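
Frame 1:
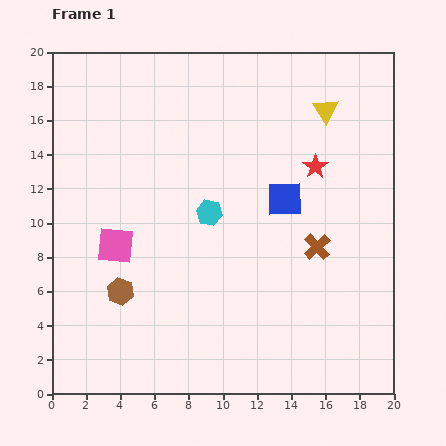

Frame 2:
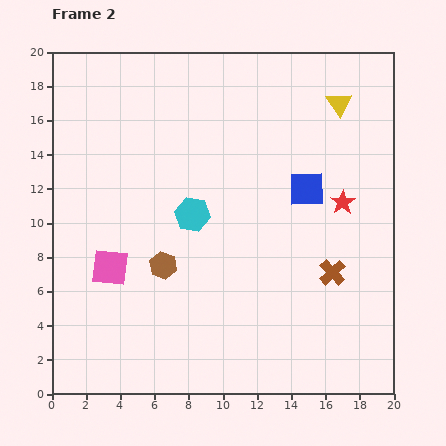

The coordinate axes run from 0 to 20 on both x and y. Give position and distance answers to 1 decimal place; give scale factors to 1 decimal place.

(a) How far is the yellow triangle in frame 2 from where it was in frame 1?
0.9

The yellow triangle moved from (16.0, 16.6) to (16.8, 17.0), a distance of √(0.8² + 0.4²) ≈ 0.9.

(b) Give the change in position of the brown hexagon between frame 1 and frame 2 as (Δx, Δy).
(2.5, 1.5)

The brown hexagon was at (4.0, 6.0) in frame 1 and (6.5, 7.5) in frame 2.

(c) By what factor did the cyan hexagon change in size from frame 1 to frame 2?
1.4×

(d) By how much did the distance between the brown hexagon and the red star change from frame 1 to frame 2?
-2.4

Distance in frame 1: 13.5. Distance in frame 2: 11.1.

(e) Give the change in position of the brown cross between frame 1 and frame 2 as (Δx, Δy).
(0.9, -1.5)

The brown cross was at (15.5, 8.6) in frame 1 and (16.4, 7.1) in frame 2.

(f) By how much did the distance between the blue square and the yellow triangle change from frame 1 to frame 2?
-0.4

Distance in frame 1: 5.7. Distance in frame 2: 5.3.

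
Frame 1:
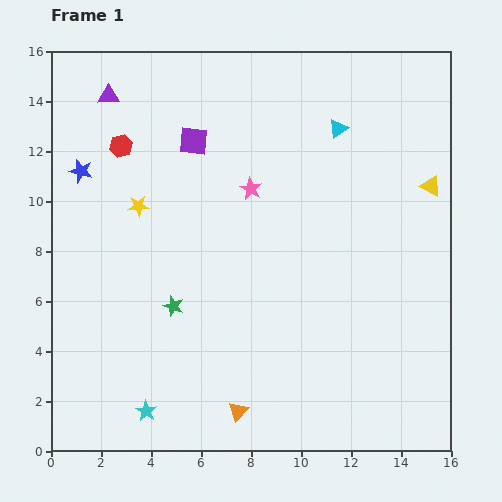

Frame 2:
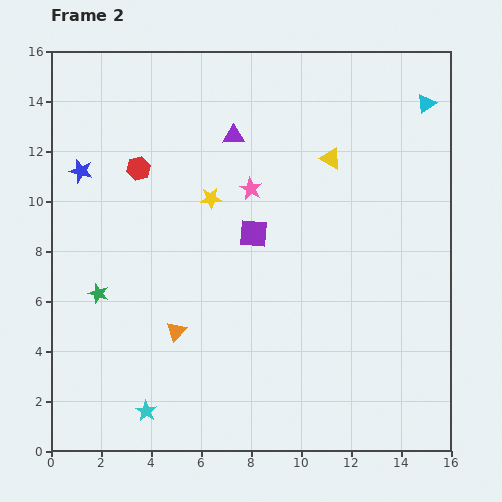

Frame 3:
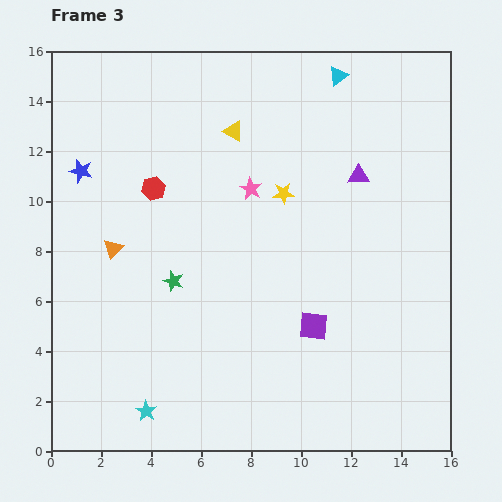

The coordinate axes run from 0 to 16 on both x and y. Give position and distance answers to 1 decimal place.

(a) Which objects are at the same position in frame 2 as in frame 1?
the cyan star, the blue star, the pink star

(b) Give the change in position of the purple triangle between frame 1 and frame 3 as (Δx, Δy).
(10.0, -3.2)

The purple triangle was at (2.3, 14.2) in frame 1 and (12.3, 11.0) in frame 3.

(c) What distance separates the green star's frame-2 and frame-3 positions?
3.0

The green star moved from (1.9, 6.3) to (4.9, 6.8), a distance of √(3.0² + 0.5²) ≈ 3.0.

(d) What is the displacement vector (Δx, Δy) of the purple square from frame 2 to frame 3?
(2.4, -3.7)

The purple square was at (8.1, 8.7) in frame 2 and (10.5, 5.0) in frame 3.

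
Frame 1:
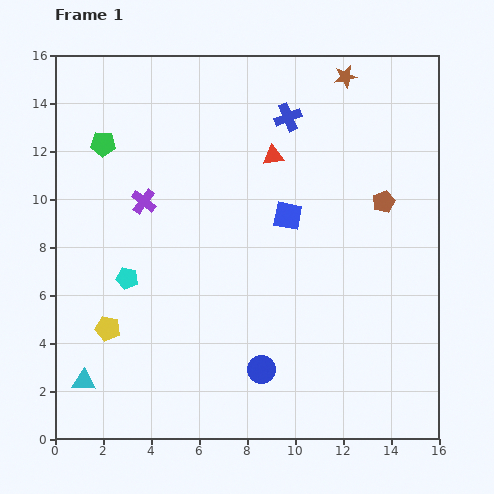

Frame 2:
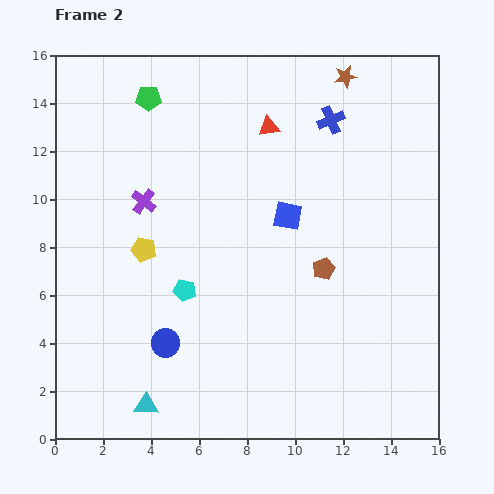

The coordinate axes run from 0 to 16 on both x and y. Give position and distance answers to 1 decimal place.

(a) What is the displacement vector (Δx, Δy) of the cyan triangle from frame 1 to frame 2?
(2.6, -1.0)

The cyan triangle was at (1.2, 2.4) in frame 1 and (3.8, 1.4) in frame 2.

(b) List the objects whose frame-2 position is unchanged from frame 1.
the purple cross, the blue square, the brown star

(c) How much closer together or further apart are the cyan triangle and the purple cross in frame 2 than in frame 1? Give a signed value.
+0.6

Distance in frame 1: 7.9. Distance in frame 2: 8.5.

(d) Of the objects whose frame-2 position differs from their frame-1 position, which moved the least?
the red triangle

(moved 1.2)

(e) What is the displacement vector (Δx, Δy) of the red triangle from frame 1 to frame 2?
(-0.2, 1.2)

The red triangle was at (9.1, 11.8) in frame 1 and (8.9, 13.0) in frame 2.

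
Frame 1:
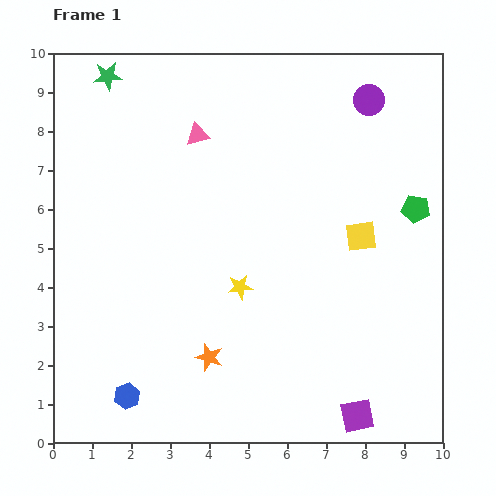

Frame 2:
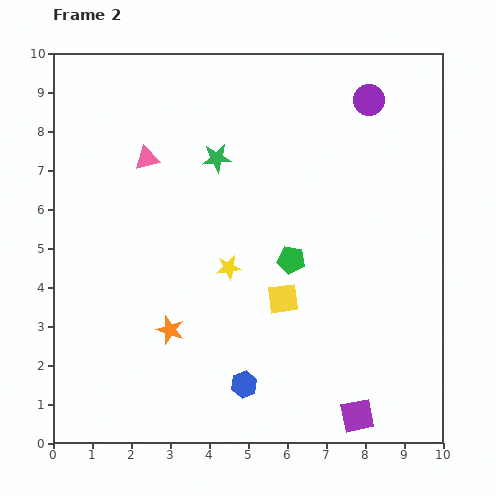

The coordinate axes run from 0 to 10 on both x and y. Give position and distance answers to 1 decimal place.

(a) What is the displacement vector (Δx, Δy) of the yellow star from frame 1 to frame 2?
(-0.3, 0.5)

The yellow star was at (4.8, 4.0) in frame 1 and (4.5, 4.5) in frame 2.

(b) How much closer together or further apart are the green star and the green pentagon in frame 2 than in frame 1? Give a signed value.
-5.4

Distance in frame 1: 8.6. Distance in frame 2: 3.2.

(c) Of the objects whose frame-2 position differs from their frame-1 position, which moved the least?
the yellow star

(moved 0.6)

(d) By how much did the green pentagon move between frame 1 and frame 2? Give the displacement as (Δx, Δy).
(-3.2, -1.3)

The green pentagon was at (9.3, 6.0) in frame 1 and (6.1, 4.7) in frame 2.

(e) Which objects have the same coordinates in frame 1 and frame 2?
the purple square, the purple circle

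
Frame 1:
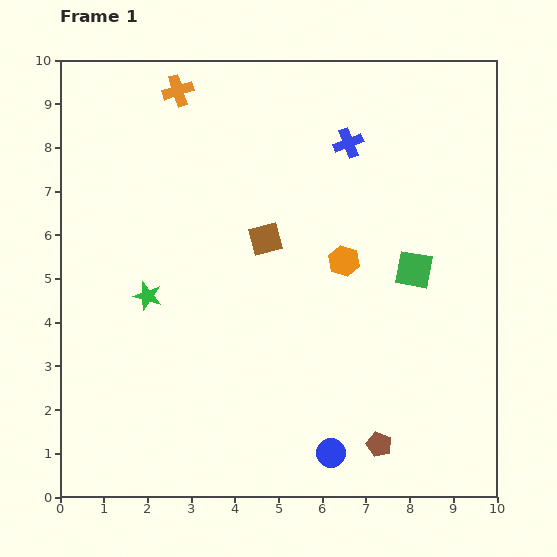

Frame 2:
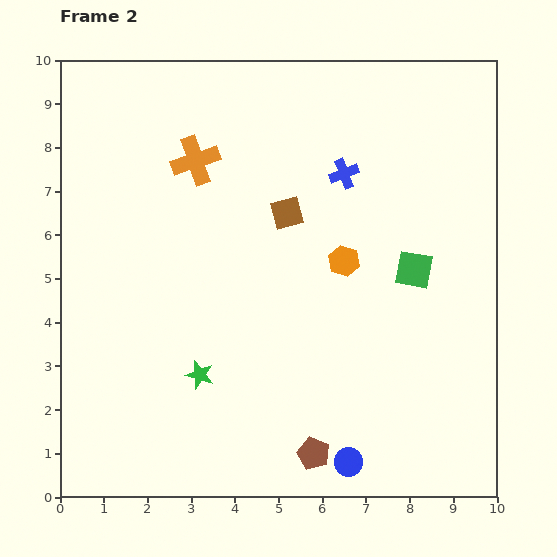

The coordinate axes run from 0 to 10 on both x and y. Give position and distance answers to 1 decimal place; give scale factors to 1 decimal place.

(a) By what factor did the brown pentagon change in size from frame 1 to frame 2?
1.3×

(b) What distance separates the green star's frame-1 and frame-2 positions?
2.2

The green star moved from (2.0, 4.6) to (3.2, 2.8), a distance of √(1.2² + 1.8²) ≈ 2.2.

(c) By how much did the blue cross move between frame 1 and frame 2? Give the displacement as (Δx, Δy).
(-0.1, -0.7)

The blue cross was at (6.6, 8.1) in frame 1 and (6.5, 7.4) in frame 2.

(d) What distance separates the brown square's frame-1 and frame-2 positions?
0.8

The brown square moved from (4.7, 5.9) to (5.2, 6.5), a distance of √(0.5² + 0.6²) ≈ 0.8.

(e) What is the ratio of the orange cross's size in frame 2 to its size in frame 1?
1.6×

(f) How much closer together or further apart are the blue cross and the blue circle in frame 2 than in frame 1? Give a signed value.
-0.5

Distance in frame 1: 7.1. Distance in frame 2: 6.6.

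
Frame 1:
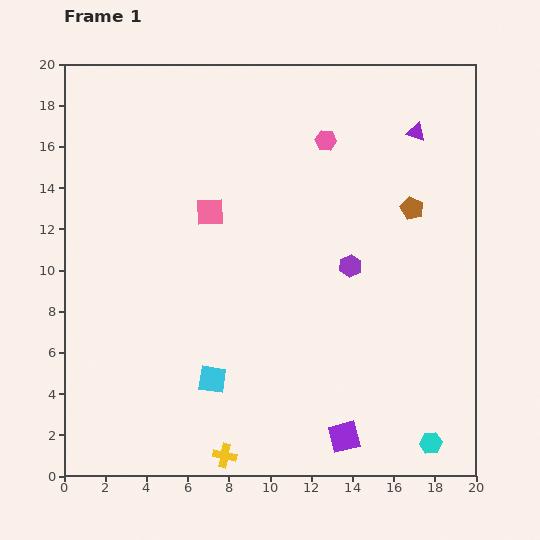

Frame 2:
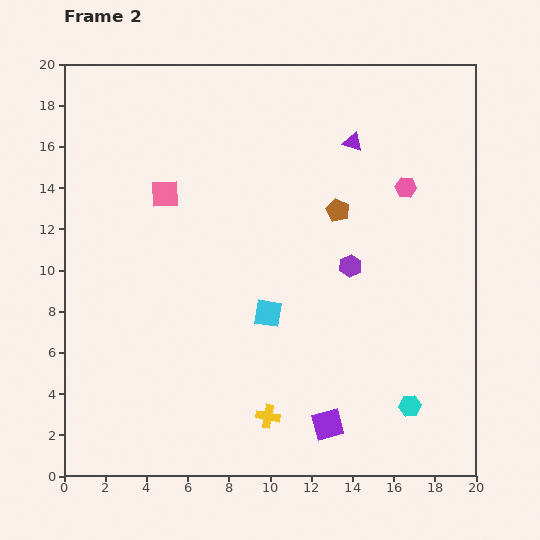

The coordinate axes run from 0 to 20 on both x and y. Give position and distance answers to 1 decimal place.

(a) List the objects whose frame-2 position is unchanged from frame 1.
the purple hexagon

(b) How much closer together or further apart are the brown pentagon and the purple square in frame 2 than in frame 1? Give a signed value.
-1.2

Distance in frame 1: 11.6. Distance in frame 2: 10.4.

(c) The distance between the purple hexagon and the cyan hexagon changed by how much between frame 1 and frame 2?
-2.0

Distance in frame 1: 9.4. Distance in frame 2: 7.4.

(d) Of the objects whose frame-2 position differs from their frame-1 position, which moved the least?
the purple square

(moved 1.0)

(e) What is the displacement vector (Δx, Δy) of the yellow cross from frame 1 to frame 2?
(2.1, 1.9)

The yellow cross was at (7.8, 1.0) in frame 1 and (9.9, 2.9) in frame 2.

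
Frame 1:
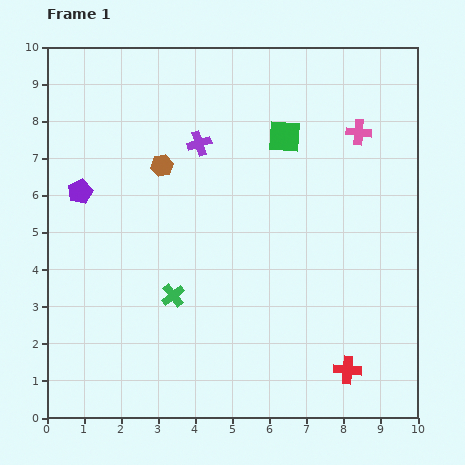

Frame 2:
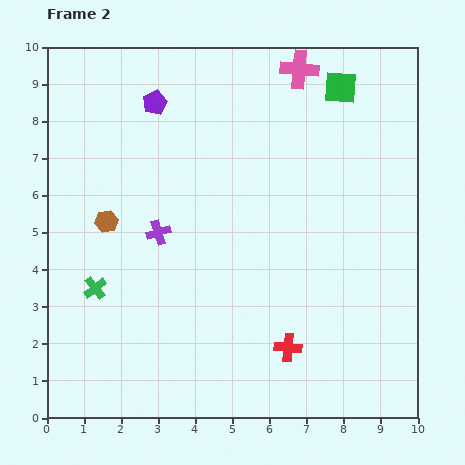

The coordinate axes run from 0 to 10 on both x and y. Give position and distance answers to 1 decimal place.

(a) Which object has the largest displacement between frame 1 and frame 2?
the purple pentagon

(moved 3.1; next 2.6)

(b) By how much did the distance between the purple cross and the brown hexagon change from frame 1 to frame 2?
+0.2

Distance in frame 1: 1.2. Distance in frame 2: 1.4.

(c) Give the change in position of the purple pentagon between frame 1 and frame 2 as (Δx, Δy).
(2.0, 2.4)

The purple pentagon was at (0.9, 6.1) in frame 1 and (2.9, 8.5) in frame 2.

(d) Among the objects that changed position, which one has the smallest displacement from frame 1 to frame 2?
the red cross

(moved 1.7)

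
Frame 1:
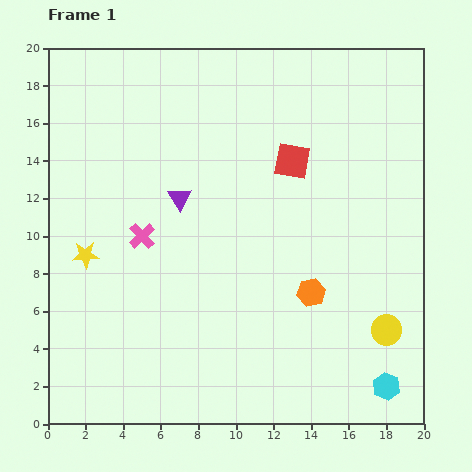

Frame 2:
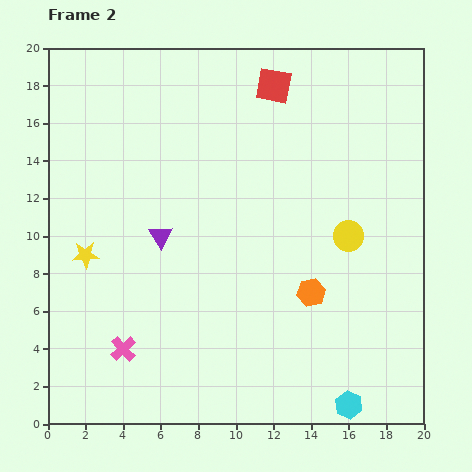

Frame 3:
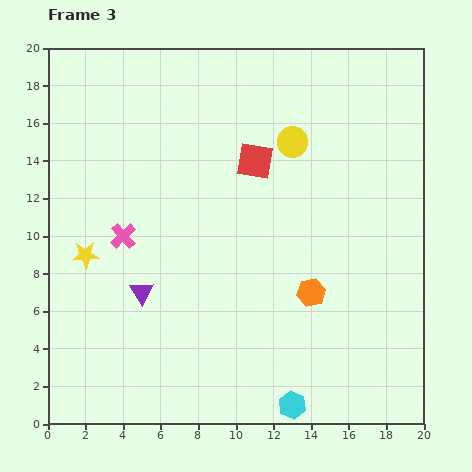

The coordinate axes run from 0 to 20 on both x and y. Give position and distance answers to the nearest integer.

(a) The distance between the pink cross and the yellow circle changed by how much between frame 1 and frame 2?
-1

Distance in frame 1: 14. Distance in frame 2: 13.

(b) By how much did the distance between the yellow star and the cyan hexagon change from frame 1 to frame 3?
-3

Distance in frame 1: 17. Distance in frame 3: 14.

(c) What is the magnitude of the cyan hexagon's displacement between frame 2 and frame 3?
3

The cyan hexagon moved from (16, 1) to (13, 1), a distance of √(3² + 0²) ≈ 3.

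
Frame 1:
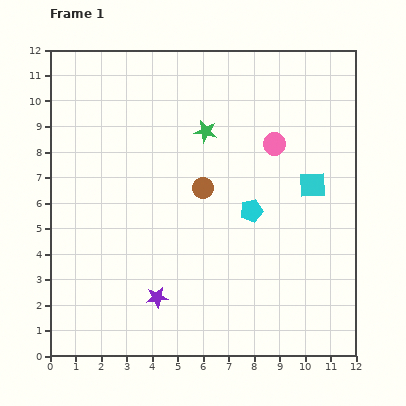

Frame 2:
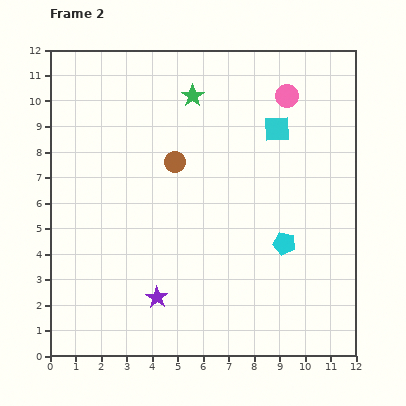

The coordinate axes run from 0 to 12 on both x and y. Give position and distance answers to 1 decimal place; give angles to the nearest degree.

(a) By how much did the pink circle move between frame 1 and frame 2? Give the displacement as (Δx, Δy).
(0.5, 1.9)

The pink circle was at (8.8, 8.3) in frame 1 and (9.3, 10.2) in frame 2.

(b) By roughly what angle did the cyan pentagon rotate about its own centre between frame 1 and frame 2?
27° clockwise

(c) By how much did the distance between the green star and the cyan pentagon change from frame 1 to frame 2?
+3.2

Distance in frame 1: 3.6. Distance in frame 2: 6.8.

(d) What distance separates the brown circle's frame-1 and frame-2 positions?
1.5

The brown circle moved from (6.0, 6.6) to (4.9, 7.6), a distance of √(1.1² + 1.0²) ≈ 1.5.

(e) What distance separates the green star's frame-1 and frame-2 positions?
1.5

The green star moved from (6.1, 8.8) to (5.6, 10.2), a distance of √(0.5² + 1.4²) ≈ 1.5.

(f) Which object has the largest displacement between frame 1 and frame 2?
the cyan square

(moved 2.6; next 2.0)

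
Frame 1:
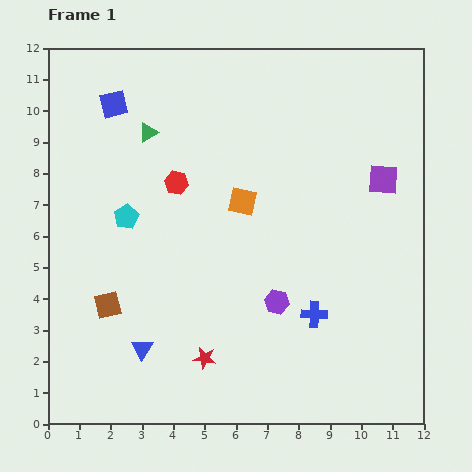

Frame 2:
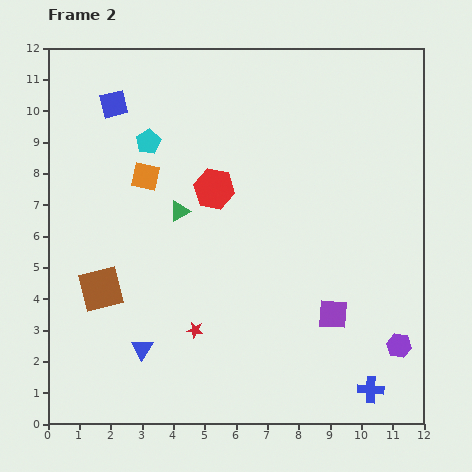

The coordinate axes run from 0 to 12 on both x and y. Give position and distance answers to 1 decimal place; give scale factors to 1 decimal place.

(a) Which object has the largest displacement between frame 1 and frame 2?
the purple square

(moved 4.6; next 4.1)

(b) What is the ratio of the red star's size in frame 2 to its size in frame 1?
0.7×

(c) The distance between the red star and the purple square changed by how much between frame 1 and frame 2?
-3.7

Distance in frame 1: 8.1. Distance in frame 2: 4.4.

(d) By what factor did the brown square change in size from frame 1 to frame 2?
1.7×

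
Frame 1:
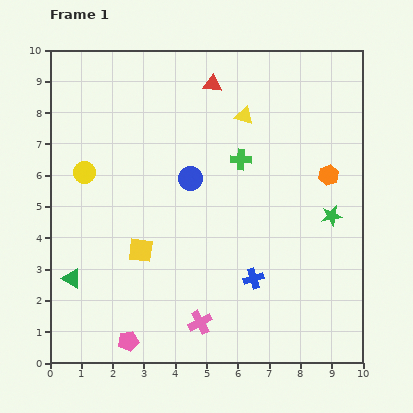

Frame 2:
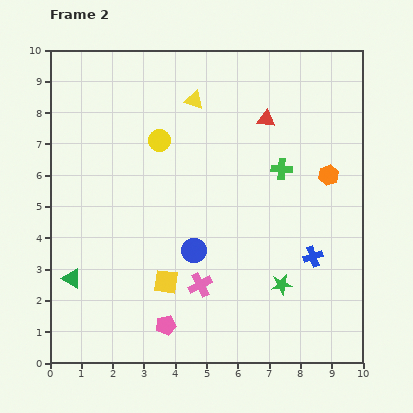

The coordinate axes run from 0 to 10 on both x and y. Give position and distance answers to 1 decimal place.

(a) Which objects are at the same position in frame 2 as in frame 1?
the orange hexagon, the green triangle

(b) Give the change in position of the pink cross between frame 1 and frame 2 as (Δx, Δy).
(0.0, 1.2)

The pink cross was at (4.8, 1.3) in frame 1 and (4.8, 2.5) in frame 2.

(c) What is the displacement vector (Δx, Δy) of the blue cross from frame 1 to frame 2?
(1.9, 0.7)

The blue cross was at (6.5, 2.7) in frame 1 and (8.4, 3.4) in frame 2.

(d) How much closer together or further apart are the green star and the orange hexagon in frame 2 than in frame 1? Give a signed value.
+2.5

Distance in frame 1: 1.3. Distance in frame 2: 3.8.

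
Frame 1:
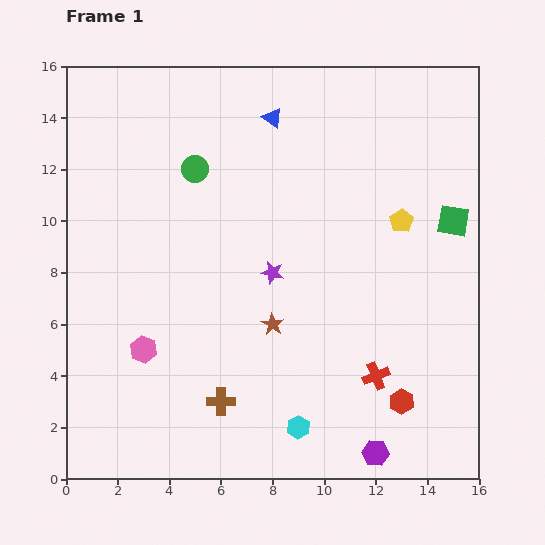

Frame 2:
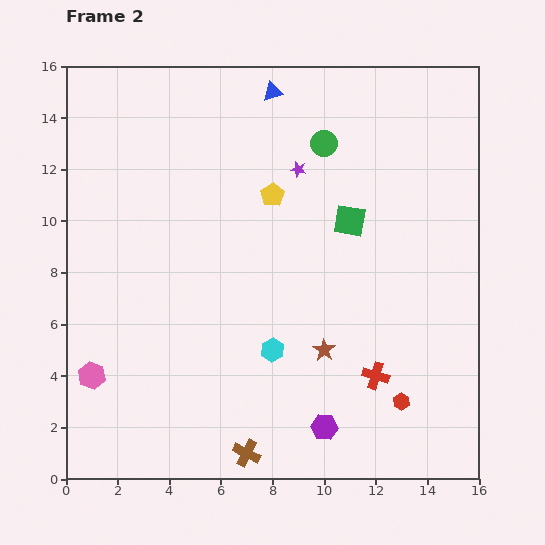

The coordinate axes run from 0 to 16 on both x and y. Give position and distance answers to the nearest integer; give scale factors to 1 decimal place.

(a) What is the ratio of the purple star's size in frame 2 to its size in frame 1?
0.7×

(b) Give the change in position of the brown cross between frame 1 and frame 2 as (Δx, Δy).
(1, -2)

The brown cross was at (6, 3) in frame 1 and (7, 1) in frame 2.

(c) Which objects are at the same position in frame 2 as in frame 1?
the red hexagon, the red cross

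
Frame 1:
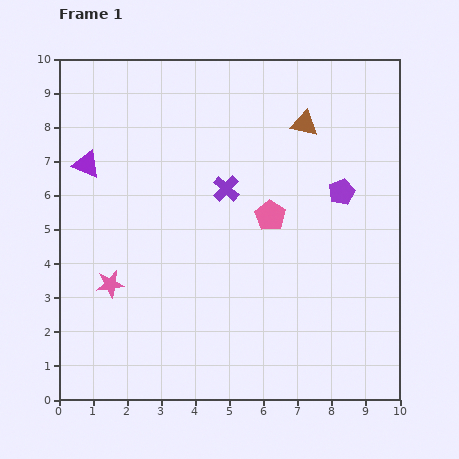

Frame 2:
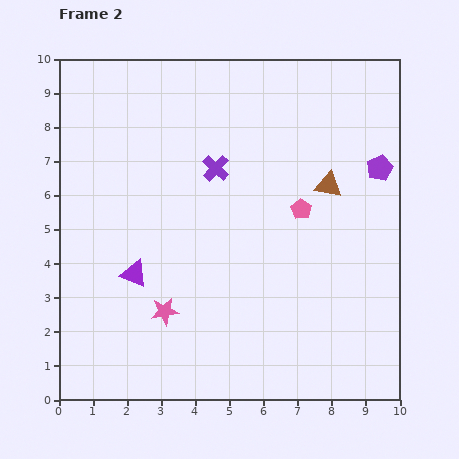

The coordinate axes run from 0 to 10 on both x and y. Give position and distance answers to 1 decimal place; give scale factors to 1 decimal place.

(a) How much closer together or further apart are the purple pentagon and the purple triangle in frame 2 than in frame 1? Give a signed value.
+0.3

Distance in frame 1: 7.5. Distance in frame 2: 7.8.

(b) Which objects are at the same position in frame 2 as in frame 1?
none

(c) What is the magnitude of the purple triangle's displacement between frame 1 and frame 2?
3.5

The purple triangle moved from (0.8, 6.9) to (2.2, 3.7), a distance of √(1.4² + 3.2²) ≈ 3.5.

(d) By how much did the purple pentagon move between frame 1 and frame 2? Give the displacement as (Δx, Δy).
(1.1, 0.7)

The purple pentagon was at (8.3, 6.1) in frame 1 and (9.4, 6.8) in frame 2.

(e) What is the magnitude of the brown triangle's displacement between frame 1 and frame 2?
1.9

The brown triangle moved from (7.2, 8.1) to (7.9, 6.3), a distance of √(0.7² + 1.8²) ≈ 1.9.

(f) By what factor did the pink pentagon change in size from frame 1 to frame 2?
0.7×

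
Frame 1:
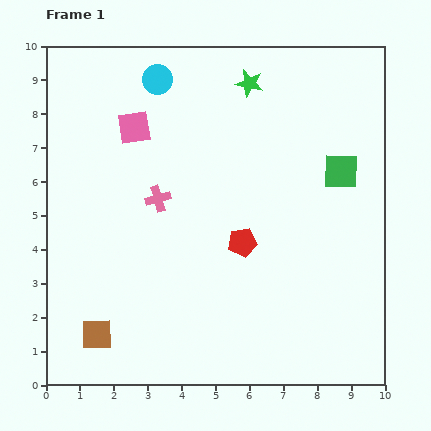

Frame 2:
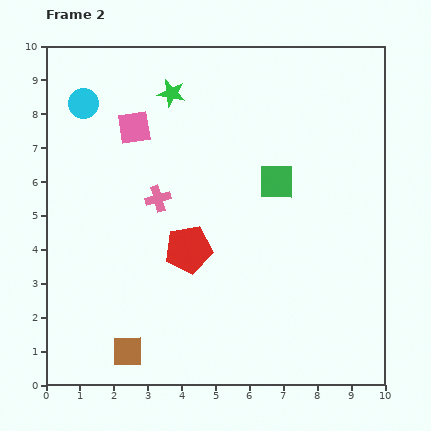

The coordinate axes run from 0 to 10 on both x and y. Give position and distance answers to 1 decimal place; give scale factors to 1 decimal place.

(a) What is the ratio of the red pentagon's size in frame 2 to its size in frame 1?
1.6×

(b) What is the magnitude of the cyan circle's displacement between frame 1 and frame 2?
2.3

The cyan circle moved from (3.3, 9.0) to (1.1, 8.3), a distance of √(2.2² + 0.7²) ≈ 2.3.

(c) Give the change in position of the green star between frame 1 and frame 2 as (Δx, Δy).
(-2.3, -0.3)

The green star was at (6.0, 8.9) in frame 1 and (3.7, 8.6) in frame 2.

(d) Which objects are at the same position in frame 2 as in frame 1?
the pink cross, the pink square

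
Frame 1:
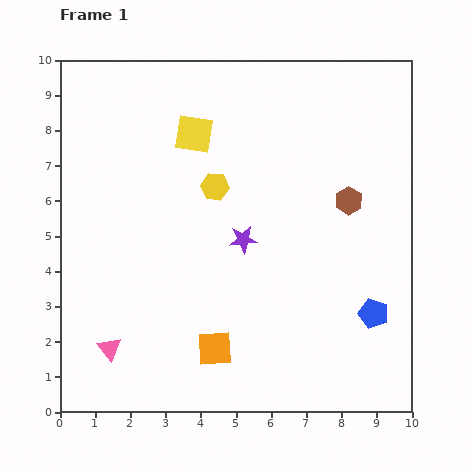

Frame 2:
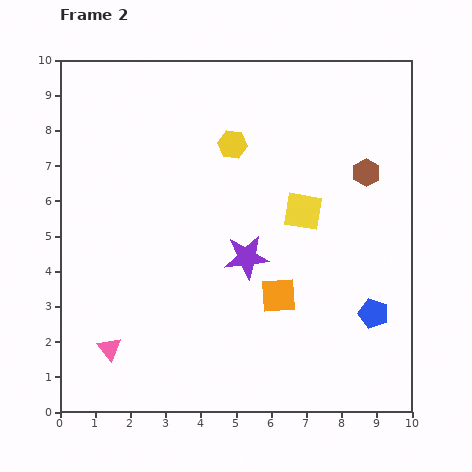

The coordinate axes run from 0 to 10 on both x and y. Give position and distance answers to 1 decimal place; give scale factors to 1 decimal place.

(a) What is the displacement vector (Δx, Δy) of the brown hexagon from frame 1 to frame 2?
(0.5, 0.8)

The brown hexagon was at (8.2, 6.0) in frame 1 and (8.7, 6.8) in frame 2.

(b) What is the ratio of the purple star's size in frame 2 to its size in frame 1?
1.6×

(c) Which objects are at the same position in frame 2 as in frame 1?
the blue pentagon, the pink triangle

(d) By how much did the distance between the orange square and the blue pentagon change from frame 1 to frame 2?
-1.9

Distance in frame 1: 4.6. Distance in frame 2: 2.7.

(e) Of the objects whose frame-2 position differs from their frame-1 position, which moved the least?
the purple star

(moved 0.5)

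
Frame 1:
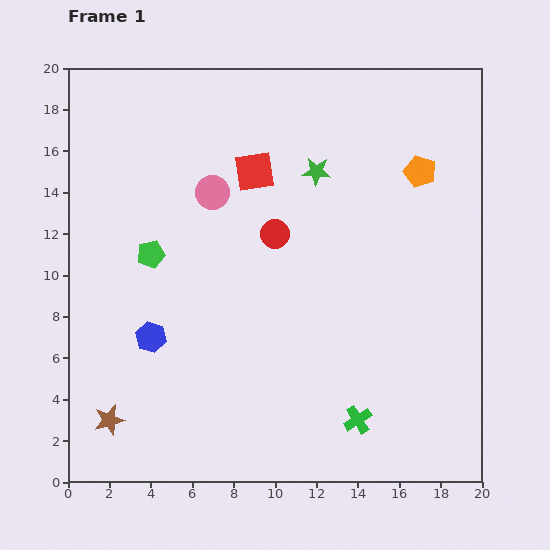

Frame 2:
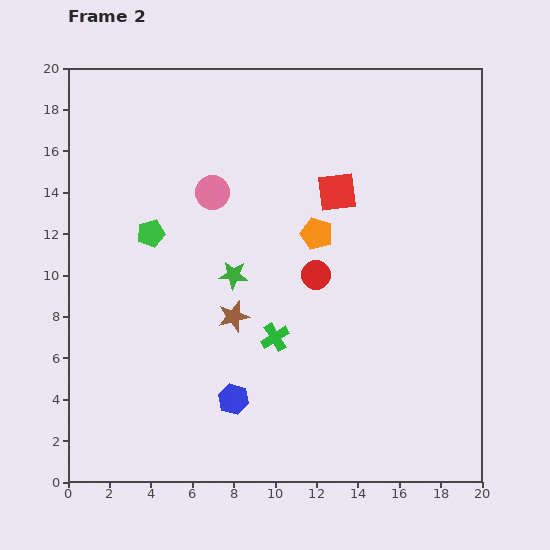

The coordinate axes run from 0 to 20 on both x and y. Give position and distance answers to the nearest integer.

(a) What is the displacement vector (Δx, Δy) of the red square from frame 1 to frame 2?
(4, -1)

The red square was at (9, 15) in frame 1 and (13, 14) in frame 2.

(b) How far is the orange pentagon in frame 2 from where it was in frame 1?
6

The orange pentagon moved from (17, 15) to (12, 12), a distance of √(5² + 3²) ≈ 6.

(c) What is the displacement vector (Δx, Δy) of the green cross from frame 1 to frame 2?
(-4, 4)

The green cross was at (14, 3) in frame 1 and (10, 7) in frame 2.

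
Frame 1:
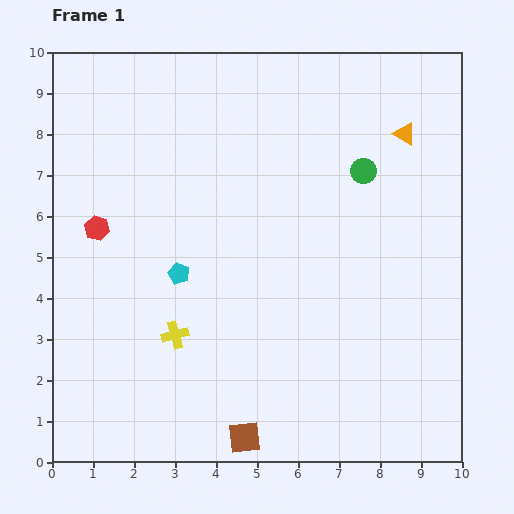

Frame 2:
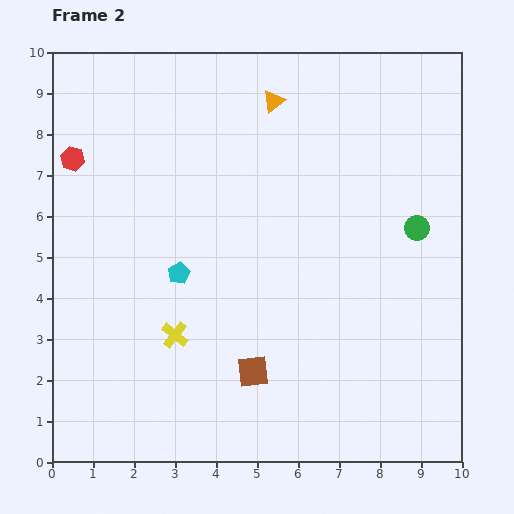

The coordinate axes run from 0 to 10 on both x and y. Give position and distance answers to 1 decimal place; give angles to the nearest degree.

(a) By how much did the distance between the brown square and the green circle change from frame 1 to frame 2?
-1.8

Distance in frame 1: 7.1. Distance in frame 2: 5.3.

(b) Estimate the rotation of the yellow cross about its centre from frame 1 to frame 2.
37° counter-clockwise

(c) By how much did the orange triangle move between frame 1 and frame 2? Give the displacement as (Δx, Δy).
(-3.2, 0.8)

The orange triangle was at (8.6, 8.0) in frame 1 and (5.4, 8.8) in frame 2.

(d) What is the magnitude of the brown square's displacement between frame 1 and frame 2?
1.6

The brown square moved from (4.7, 0.6) to (4.9, 2.2), a distance of √(0.2² + 1.6²) ≈ 1.6.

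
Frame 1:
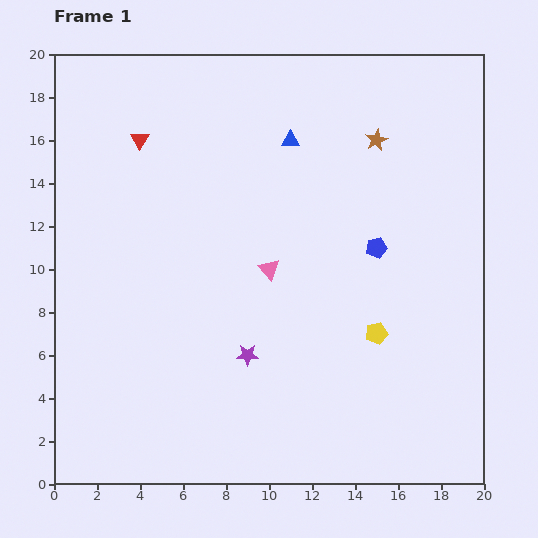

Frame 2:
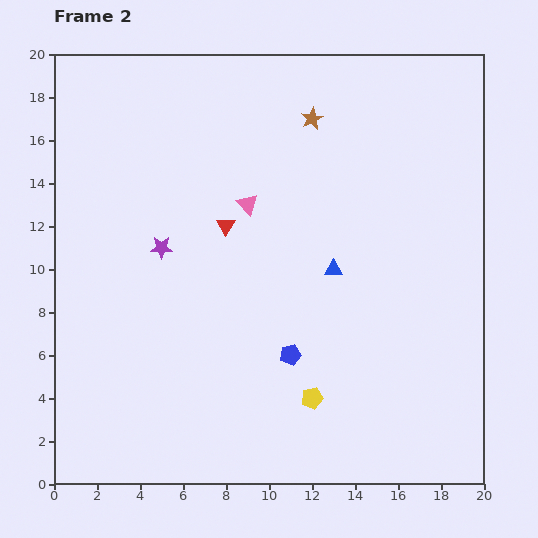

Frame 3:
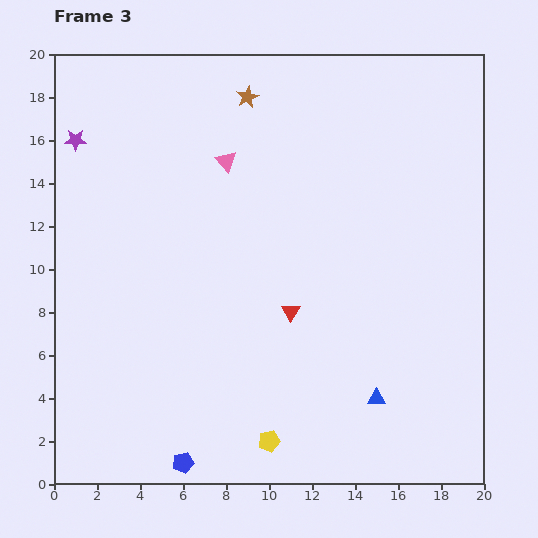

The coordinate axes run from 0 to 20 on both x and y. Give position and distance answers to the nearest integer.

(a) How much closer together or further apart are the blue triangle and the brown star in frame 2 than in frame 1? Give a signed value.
+3

Distance in frame 1: 4. Distance in frame 2: 7.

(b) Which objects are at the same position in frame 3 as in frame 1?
none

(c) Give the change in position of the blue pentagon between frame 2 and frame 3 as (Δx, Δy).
(-5, -5)

The blue pentagon was at (11, 6) in frame 2 and (6, 1) in frame 3.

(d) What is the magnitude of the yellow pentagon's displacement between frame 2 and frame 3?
3

The yellow pentagon moved from (12, 4) to (10, 2), a distance of √(2² + 2²) ≈ 3.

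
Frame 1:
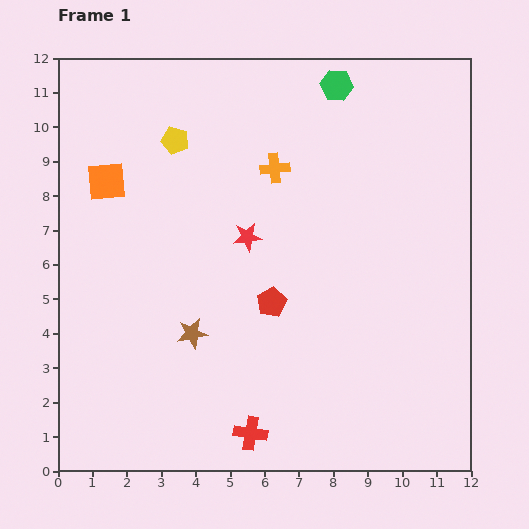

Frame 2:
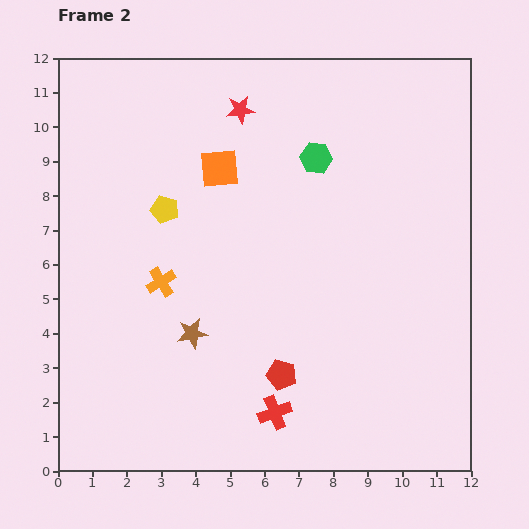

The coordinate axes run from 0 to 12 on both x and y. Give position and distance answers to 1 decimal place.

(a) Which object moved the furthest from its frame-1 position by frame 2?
the orange cross

(moved 4.7; next 3.7)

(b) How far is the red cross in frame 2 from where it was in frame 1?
0.9

The red cross moved from (5.6, 1.1) to (6.3, 1.7), a distance of √(0.7² + 0.6²) ≈ 0.9.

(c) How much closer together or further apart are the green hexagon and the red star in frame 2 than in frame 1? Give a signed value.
-2.5

Distance in frame 1: 5.1. Distance in frame 2: 2.6.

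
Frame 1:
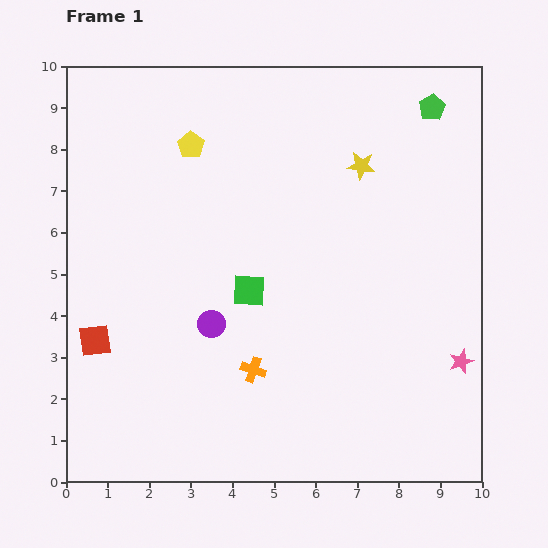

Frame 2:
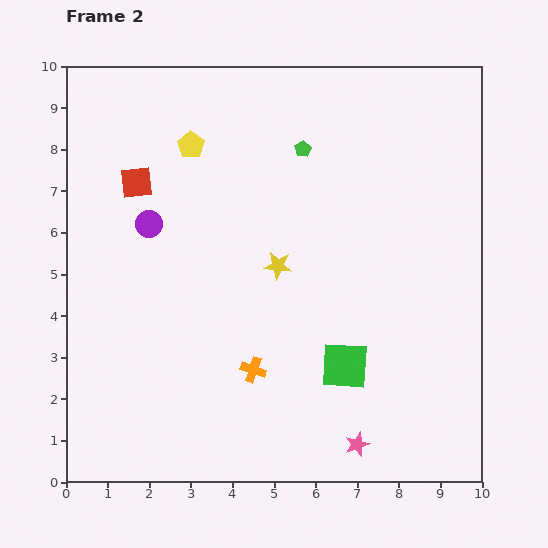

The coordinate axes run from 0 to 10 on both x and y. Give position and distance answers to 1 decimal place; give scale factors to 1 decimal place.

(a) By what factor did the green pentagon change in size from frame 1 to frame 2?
0.6×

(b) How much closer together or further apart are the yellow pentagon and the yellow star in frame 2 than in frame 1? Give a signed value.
-0.5

Distance in frame 1: 4.1. Distance in frame 2: 3.6.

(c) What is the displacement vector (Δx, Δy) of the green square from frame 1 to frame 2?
(2.3, -1.8)

The green square was at (4.4, 4.6) in frame 1 and (6.7, 2.8) in frame 2.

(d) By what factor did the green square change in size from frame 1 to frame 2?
1.4×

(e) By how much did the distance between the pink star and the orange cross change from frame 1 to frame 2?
-1.9

Distance in frame 1: 5.0. Distance in frame 2: 3.1.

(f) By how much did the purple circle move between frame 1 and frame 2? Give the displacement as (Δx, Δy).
(-1.5, 2.4)

The purple circle was at (3.5, 3.8) in frame 1 and (2.0, 6.2) in frame 2.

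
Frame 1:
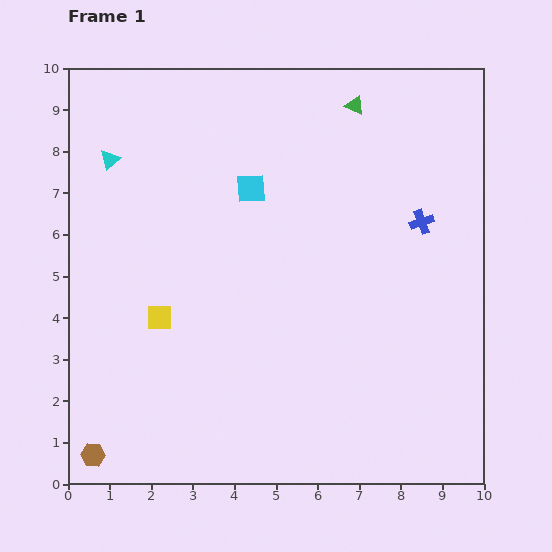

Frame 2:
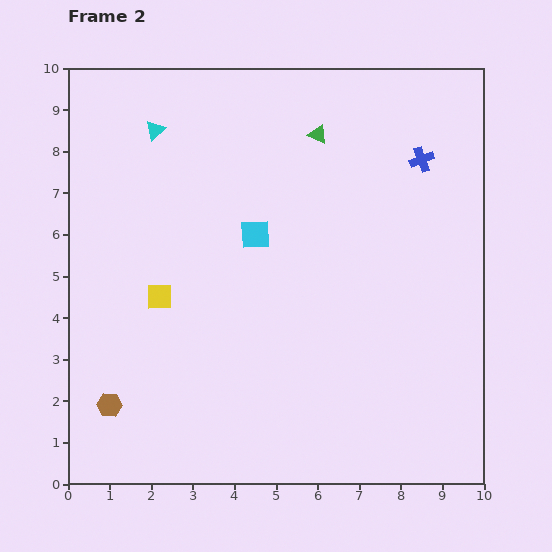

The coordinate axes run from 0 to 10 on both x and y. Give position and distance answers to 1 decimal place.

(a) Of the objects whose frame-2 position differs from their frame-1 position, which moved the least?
the yellow square

(moved 0.5)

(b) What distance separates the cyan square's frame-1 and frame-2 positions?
1.1

The cyan square moved from (4.4, 7.1) to (4.5, 6.0), a distance of √(0.1² + 1.1²) ≈ 1.1.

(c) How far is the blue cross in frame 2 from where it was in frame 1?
1.5

The blue cross moved from (8.5, 6.3) to (8.5, 7.8), a distance of √(0.0² + 1.5²) ≈ 1.5.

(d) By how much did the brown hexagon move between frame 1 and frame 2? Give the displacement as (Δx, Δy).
(0.4, 1.2)

The brown hexagon was at (0.6, 0.7) in frame 1 and (1.0, 1.9) in frame 2.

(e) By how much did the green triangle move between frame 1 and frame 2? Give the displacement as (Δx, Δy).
(-0.9, -0.7)

The green triangle was at (6.9, 9.1) in frame 1 and (6.0, 8.4) in frame 2.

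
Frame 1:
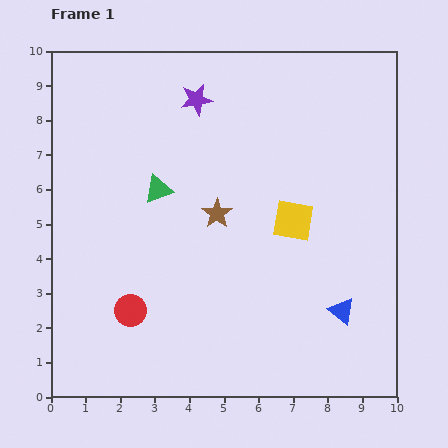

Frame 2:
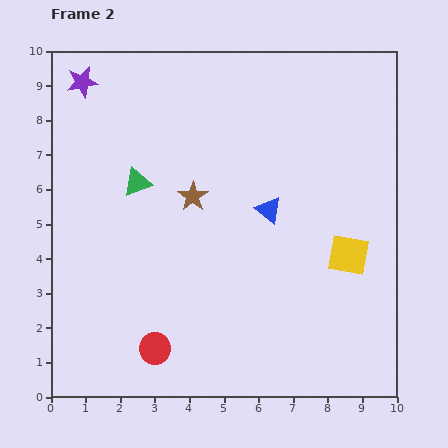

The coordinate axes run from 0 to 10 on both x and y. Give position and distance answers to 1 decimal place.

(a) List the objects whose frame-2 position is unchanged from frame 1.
none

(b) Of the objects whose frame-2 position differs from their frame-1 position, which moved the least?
the green triangle

(moved 0.6)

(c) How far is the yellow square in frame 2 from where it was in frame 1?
1.9

The yellow square moved from (7.0, 5.1) to (8.6, 4.1), a distance of √(1.6² + 1.0²) ≈ 1.9.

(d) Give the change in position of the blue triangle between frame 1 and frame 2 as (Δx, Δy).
(-2.1, 2.9)

The blue triangle was at (8.4, 2.5) in frame 1 and (6.3, 5.4) in frame 2.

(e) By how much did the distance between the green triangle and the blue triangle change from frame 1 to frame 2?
-2.5

Distance in frame 1: 6.4. Distance in frame 2: 3.9.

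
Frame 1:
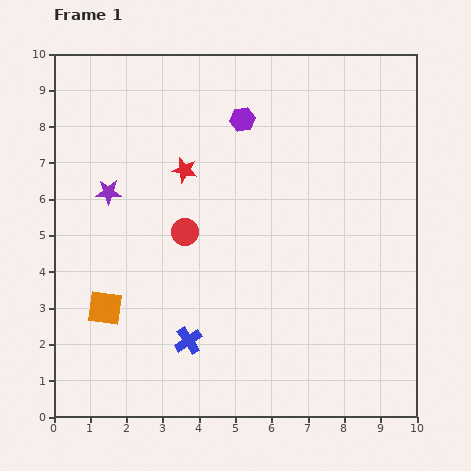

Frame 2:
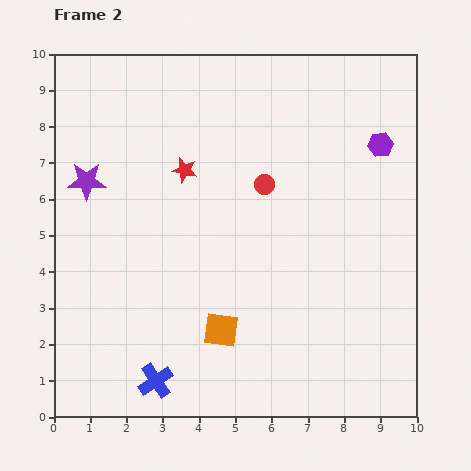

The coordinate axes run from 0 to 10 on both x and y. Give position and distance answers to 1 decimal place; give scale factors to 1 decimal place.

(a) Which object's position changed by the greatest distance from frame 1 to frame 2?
the purple hexagon

(moved 3.9; next 3.3)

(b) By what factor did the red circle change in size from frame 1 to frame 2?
0.7×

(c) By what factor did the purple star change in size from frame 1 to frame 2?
1.5×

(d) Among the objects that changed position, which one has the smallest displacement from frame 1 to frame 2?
the purple star

(moved 0.7)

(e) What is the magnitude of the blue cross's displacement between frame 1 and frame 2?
1.4

The blue cross moved from (3.7, 2.1) to (2.8, 1.0), a distance of √(0.9² + 1.1²) ≈ 1.4.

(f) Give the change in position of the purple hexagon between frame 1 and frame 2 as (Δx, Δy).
(3.8, -0.7)

The purple hexagon was at (5.2, 8.2) in frame 1 and (9.0, 7.5) in frame 2.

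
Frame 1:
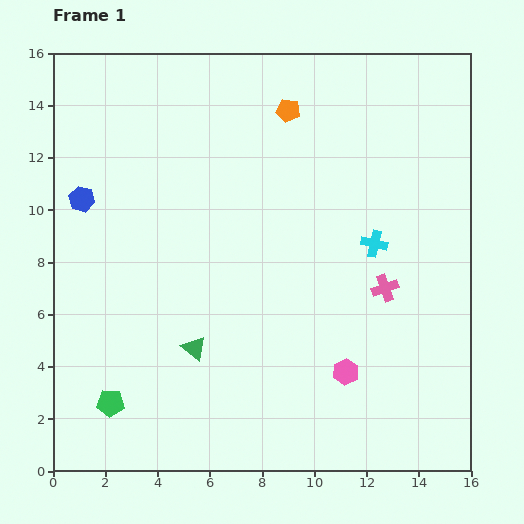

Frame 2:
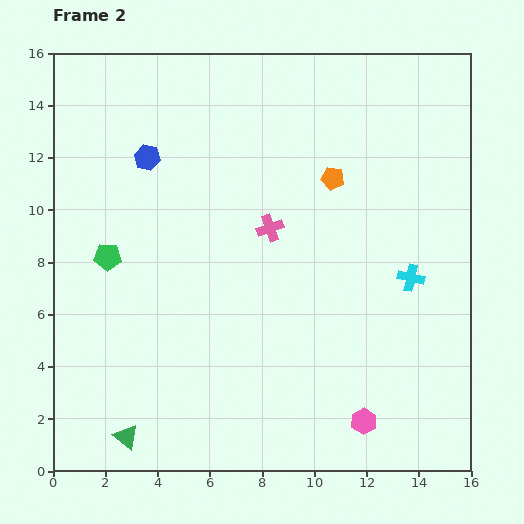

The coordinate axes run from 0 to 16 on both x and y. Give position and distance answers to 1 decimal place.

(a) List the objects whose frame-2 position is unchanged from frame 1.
none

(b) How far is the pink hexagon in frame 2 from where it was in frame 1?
2.0

The pink hexagon moved from (11.2, 3.8) to (11.9, 1.9), a distance of √(0.7² + 1.9²) ≈ 2.0.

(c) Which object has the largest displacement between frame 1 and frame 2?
the green pentagon

(moved 5.6; next 5.0)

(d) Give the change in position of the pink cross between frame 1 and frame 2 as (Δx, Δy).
(-4.4, 2.3)

The pink cross was at (12.7, 7.0) in frame 1 and (8.3, 9.3) in frame 2.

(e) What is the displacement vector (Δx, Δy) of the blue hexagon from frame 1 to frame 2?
(2.5, 1.6)

The blue hexagon was at (1.1, 10.4) in frame 1 and (3.6, 12.0) in frame 2.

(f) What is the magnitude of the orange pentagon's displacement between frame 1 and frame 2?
3.1

The orange pentagon moved from (9.0, 13.8) to (10.7, 11.2), a distance of √(1.7² + 2.6²) ≈ 3.1.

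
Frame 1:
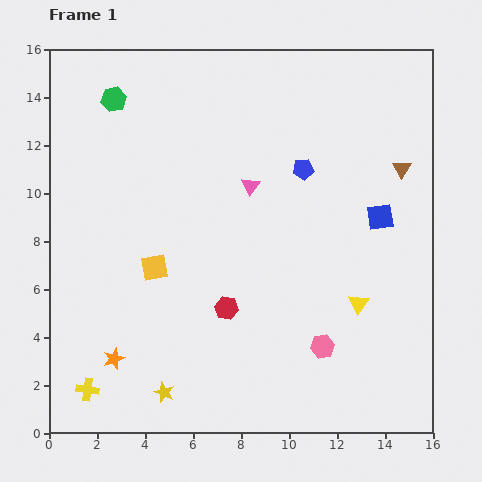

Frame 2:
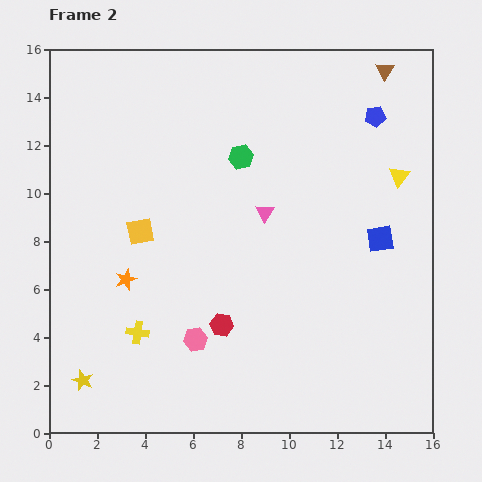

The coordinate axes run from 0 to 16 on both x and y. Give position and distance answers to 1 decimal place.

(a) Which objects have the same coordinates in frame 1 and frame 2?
none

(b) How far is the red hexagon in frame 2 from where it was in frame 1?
0.7

The red hexagon moved from (7.4, 5.2) to (7.2, 4.5), a distance of √(0.2² + 0.7²) ≈ 0.7.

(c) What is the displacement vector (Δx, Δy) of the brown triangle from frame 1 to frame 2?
(-0.7, 4.1)

The brown triangle was at (14.7, 11.0) in frame 1 and (14.0, 15.1) in frame 2.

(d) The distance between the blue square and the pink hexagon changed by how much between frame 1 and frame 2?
+2.9

Distance in frame 1: 5.9. Distance in frame 2: 8.8.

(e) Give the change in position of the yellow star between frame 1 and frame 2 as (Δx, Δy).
(-3.4, 0.5)

The yellow star was at (4.8, 1.7) in frame 1 and (1.4, 2.2) in frame 2.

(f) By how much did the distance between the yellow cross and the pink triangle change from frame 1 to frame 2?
-3.6

Distance in frame 1: 10.9. Distance in frame 2: 7.3.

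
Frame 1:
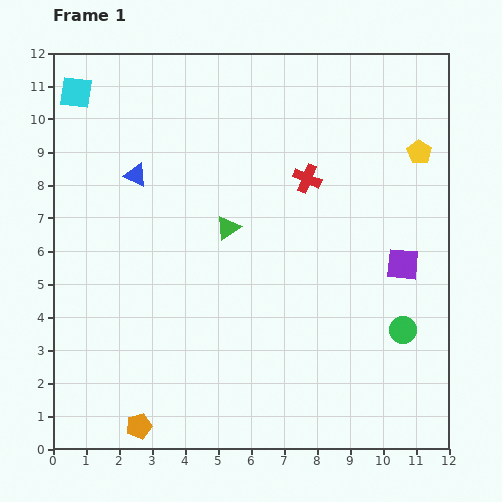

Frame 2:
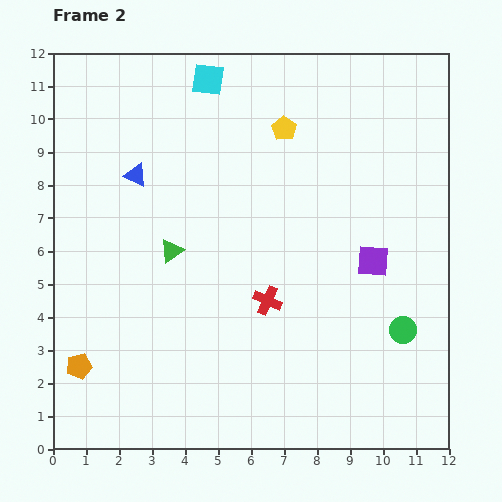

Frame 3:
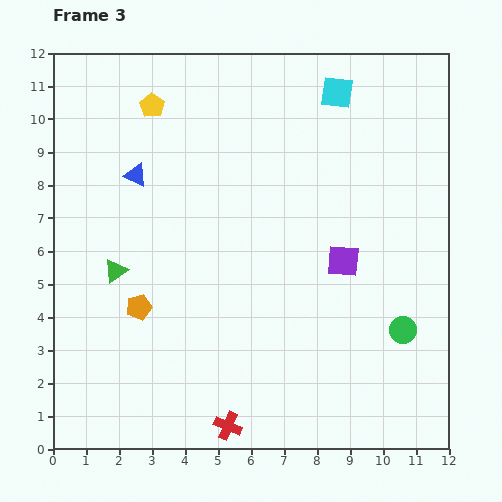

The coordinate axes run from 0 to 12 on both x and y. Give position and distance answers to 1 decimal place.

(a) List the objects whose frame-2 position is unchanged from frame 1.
the blue triangle, the green circle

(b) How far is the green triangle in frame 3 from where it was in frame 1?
3.6

The green triangle moved from (5.3, 6.7) to (1.9, 5.4), a distance of √(3.4² + 1.3²) ≈ 3.6.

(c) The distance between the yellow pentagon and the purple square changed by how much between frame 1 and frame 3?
+4.1

Distance in frame 1: 3.4. Distance in frame 3: 7.5.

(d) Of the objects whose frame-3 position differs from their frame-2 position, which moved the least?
the purple square

(moved 0.9)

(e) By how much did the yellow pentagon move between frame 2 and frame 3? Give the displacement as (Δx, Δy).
(-4.0, 0.7)

The yellow pentagon was at (7.0, 9.7) in frame 2 and (3.0, 10.4) in frame 3.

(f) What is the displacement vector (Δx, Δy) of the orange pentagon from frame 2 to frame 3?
(1.8, 1.8)

The orange pentagon was at (0.8, 2.5) in frame 2 and (2.6, 4.3) in frame 3.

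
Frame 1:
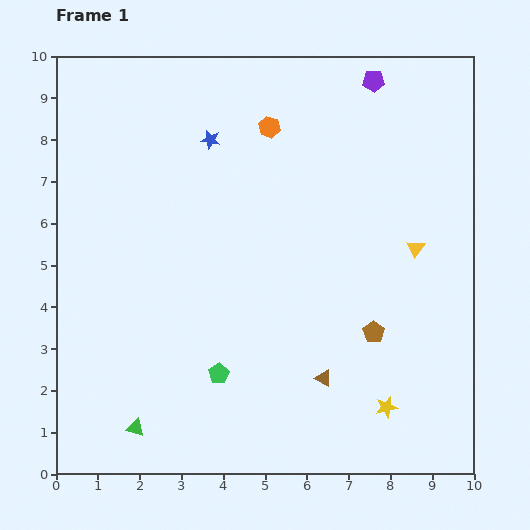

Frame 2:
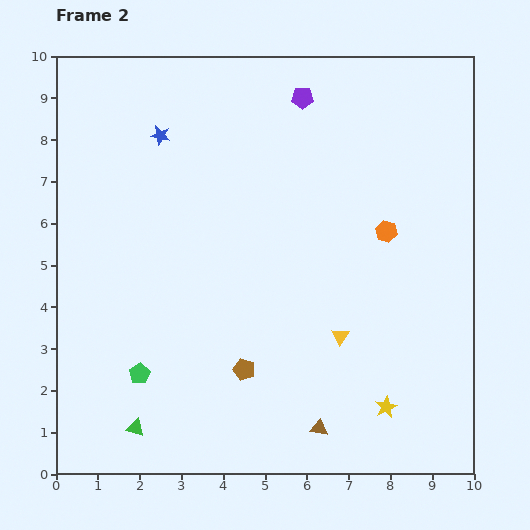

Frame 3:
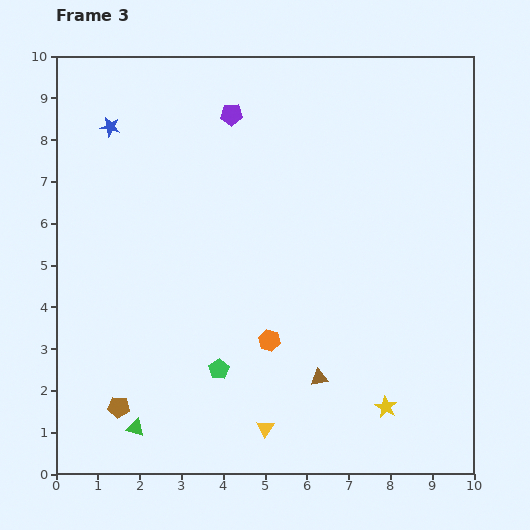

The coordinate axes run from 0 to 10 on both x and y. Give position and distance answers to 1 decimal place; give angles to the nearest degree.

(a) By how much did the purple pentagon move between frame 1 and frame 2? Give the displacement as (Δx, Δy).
(-1.7, -0.4)

The purple pentagon was at (7.6, 9.4) in frame 1 and (5.9, 9.0) in frame 2.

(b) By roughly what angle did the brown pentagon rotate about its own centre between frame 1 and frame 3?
30° counter-clockwise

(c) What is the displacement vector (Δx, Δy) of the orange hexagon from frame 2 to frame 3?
(-2.8, -2.6)

The orange hexagon was at (7.9, 5.8) in frame 2 and (5.1, 3.2) in frame 3.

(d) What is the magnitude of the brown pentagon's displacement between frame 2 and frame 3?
3.1

The brown pentagon moved from (4.5, 2.5) to (1.5, 1.6), a distance of √(3.0² + 0.9²) ≈ 3.1.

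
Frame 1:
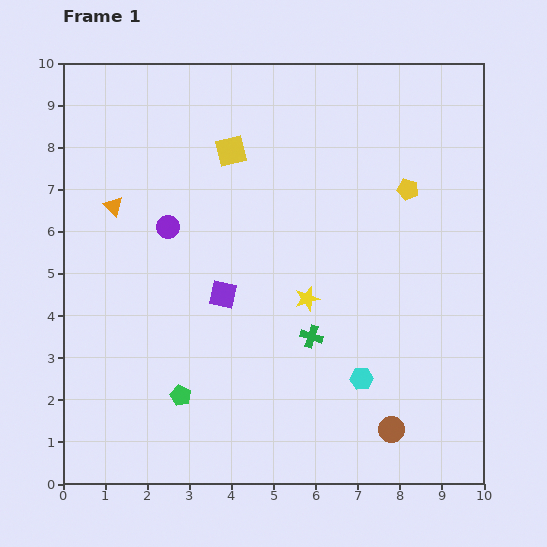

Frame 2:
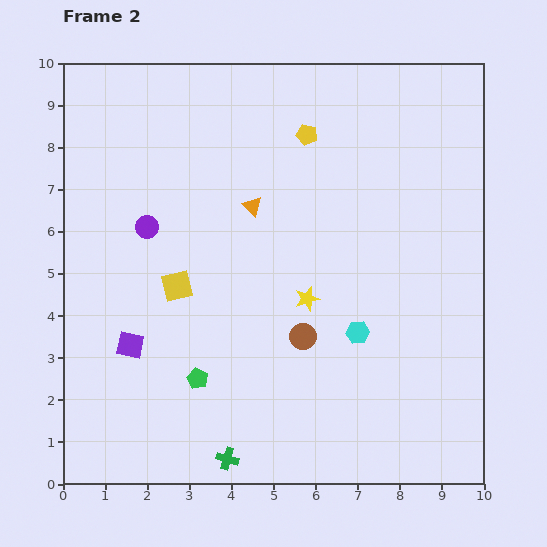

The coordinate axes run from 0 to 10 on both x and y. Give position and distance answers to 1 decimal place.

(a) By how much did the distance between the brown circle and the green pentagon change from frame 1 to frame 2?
-2.4

Distance in frame 1: 5.1. Distance in frame 2: 2.7.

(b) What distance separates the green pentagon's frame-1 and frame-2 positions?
0.6

The green pentagon moved from (2.8, 2.1) to (3.2, 2.5), a distance of √(0.4² + 0.4²) ≈ 0.6.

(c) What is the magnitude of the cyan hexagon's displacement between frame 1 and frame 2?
1.1

The cyan hexagon moved from (7.1, 2.5) to (7.0, 3.6), a distance of √(0.1² + 1.1²) ≈ 1.1.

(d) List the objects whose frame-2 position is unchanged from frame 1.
the yellow star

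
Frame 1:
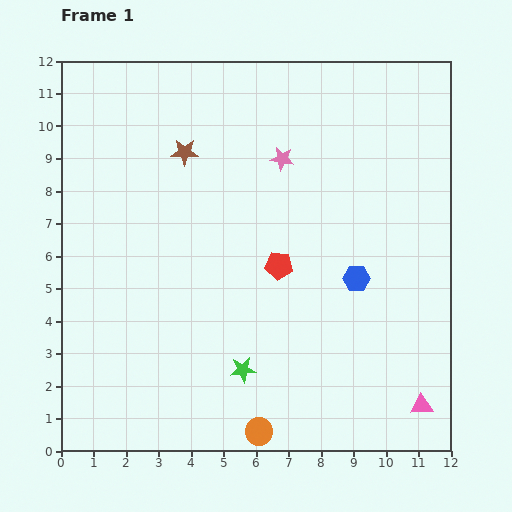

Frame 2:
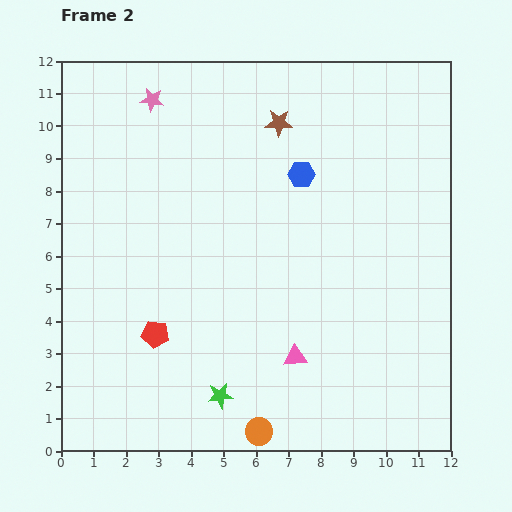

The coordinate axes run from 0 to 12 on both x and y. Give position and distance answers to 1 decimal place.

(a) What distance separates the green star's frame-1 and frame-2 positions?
1.1

The green star moved from (5.6, 2.5) to (4.9, 1.7), a distance of √(0.7² + 0.8²) ≈ 1.1.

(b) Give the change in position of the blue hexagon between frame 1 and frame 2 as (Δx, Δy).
(-1.7, 3.2)

The blue hexagon was at (9.1, 5.3) in frame 1 and (7.4, 8.5) in frame 2.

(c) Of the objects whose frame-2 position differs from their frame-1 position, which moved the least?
the green star

(moved 1.1)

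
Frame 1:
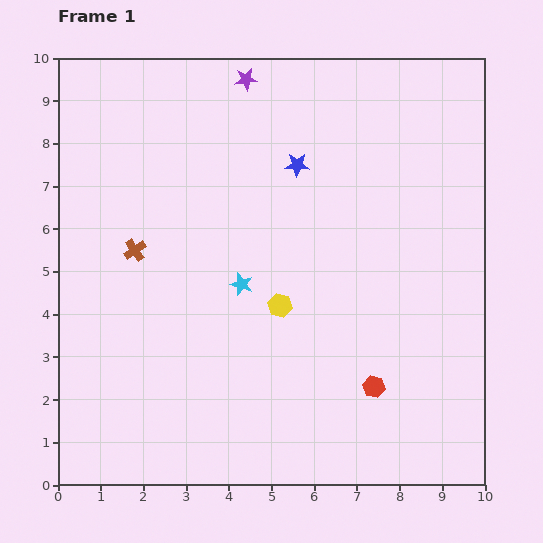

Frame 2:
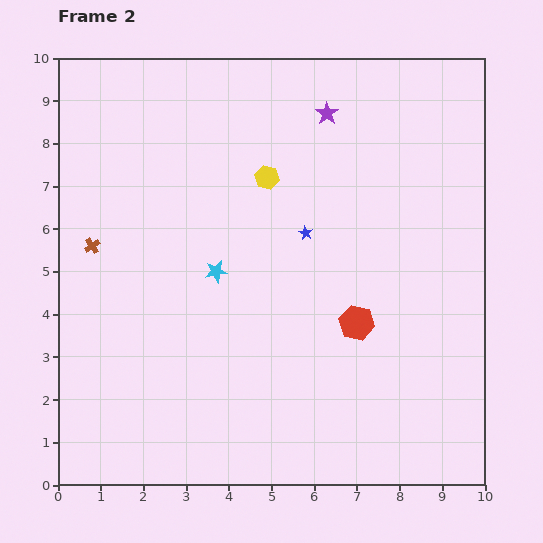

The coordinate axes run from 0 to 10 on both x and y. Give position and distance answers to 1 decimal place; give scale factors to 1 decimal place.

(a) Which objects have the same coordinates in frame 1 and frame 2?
none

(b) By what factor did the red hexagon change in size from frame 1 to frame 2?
1.6×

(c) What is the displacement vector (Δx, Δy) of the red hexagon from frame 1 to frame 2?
(-0.4, 1.5)

The red hexagon was at (7.4, 2.3) in frame 1 and (7.0, 3.8) in frame 2.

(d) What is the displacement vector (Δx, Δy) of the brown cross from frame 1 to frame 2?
(-1.0, 0.1)

The brown cross was at (1.8, 5.5) in frame 1 and (0.8, 5.6) in frame 2.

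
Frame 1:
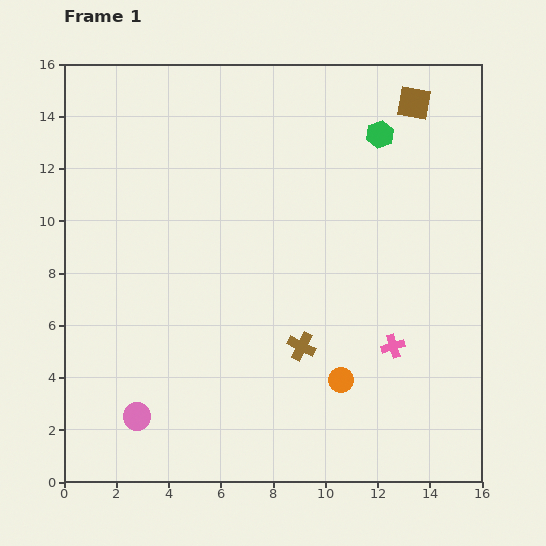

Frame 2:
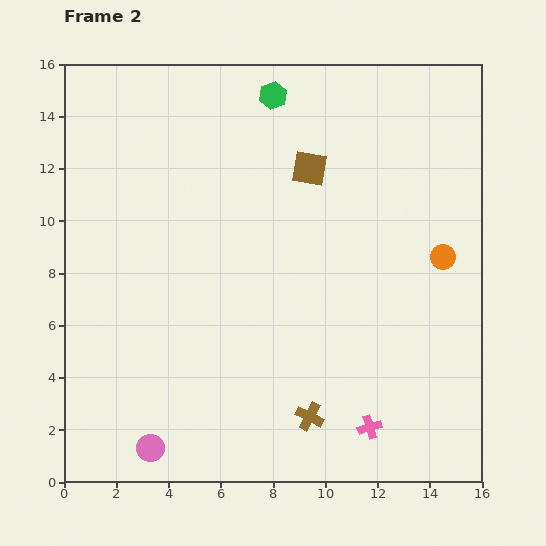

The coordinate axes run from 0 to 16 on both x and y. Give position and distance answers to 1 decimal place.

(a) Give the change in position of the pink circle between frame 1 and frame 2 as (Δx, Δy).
(0.5, -1.2)

The pink circle was at (2.8, 2.5) in frame 1 and (3.3, 1.3) in frame 2.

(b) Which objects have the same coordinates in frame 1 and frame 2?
none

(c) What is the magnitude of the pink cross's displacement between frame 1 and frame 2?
3.2

The pink cross moved from (12.6, 5.2) to (11.7, 2.1), a distance of √(0.9² + 3.1²) ≈ 3.2.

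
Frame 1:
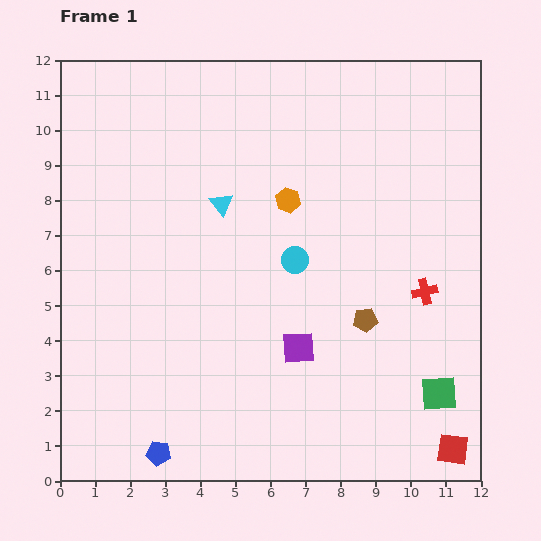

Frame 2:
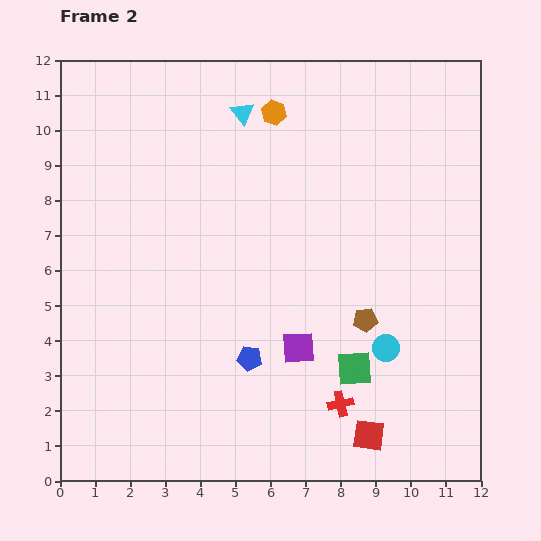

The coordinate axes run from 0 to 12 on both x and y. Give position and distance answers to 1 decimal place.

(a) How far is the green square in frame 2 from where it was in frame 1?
2.5

The green square moved from (10.8, 2.5) to (8.4, 3.2), a distance of √(2.4² + 0.7²) ≈ 2.5.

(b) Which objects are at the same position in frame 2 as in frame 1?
the brown pentagon, the purple square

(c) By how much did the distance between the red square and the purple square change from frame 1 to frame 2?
-2.1

Distance in frame 1: 5.3. Distance in frame 2: 3.2.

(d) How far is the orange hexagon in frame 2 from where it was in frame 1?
2.5

The orange hexagon moved from (6.5, 8.0) to (6.1, 10.5), a distance of √(0.4² + 2.5²) ≈ 2.5.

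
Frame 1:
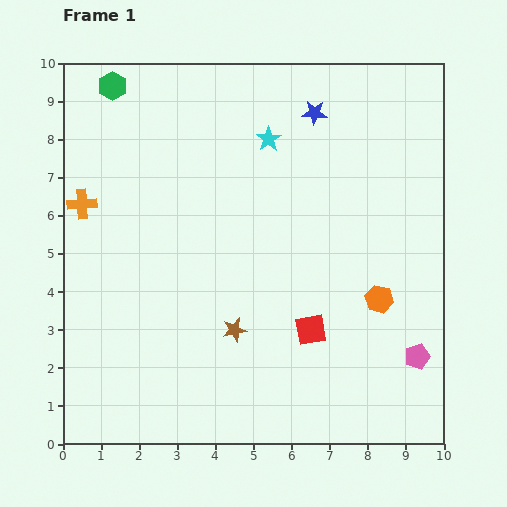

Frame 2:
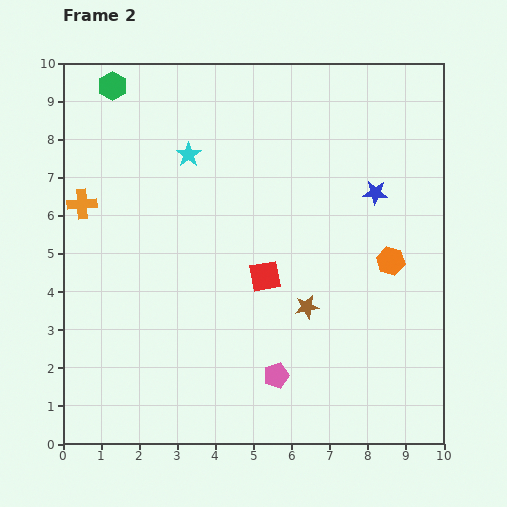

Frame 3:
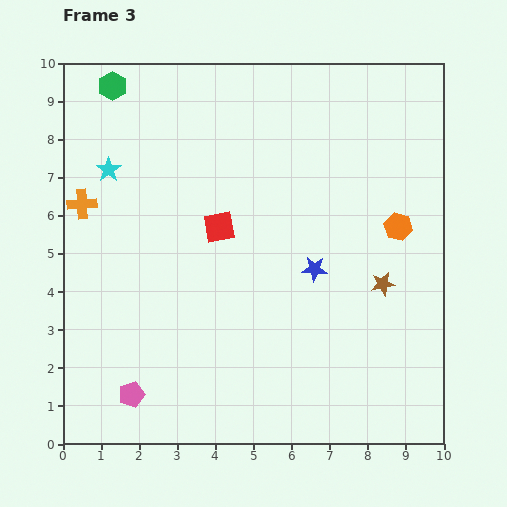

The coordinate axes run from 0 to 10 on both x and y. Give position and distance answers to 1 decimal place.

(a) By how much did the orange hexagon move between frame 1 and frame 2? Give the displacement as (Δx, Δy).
(0.3, 1.0)

The orange hexagon was at (8.3, 3.8) in frame 1 and (8.6, 4.8) in frame 2.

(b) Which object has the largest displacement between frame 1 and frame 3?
the pink pentagon

(moved 7.6; next 4.3)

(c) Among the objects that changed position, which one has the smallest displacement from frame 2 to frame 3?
the orange hexagon

(moved 0.9)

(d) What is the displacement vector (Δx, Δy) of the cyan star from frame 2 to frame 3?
(-2.1, -0.4)

The cyan star was at (3.3, 7.6) in frame 2 and (1.2, 7.2) in frame 3.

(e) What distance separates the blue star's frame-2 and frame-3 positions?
2.6

The blue star moved from (8.2, 6.6) to (6.6, 4.6), a distance of √(1.6² + 2.0²) ≈ 2.6.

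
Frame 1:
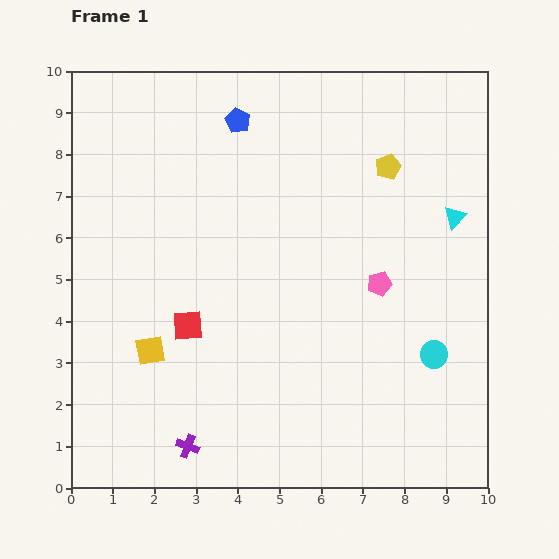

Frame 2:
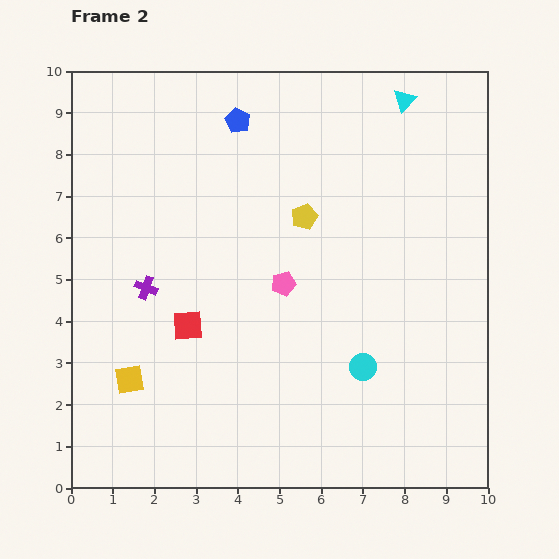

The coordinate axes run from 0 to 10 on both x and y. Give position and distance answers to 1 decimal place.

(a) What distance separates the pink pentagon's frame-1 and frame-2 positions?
2.3

The pink pentagon moved from (7.4, 4.9) to (5.1, 4.9), a distance of √(2.3² + 0.0²) ≈ 2.3.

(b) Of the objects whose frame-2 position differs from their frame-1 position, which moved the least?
the yellow square

(moved 0.9)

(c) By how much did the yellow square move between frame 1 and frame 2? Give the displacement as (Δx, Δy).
(-0.5, -0.7)

The yellow square was at (1.9, 3.3) in frame 1 and (1.4, 2.6) in frame 2.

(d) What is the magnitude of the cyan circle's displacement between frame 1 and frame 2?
1.7

The cyan circle moved from (8.7, 3.2) to (7.0, 2.9), a distance of √(1.7² + 0.3²) ≈ 1.7.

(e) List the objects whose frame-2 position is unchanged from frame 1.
the red square, the blue pentagon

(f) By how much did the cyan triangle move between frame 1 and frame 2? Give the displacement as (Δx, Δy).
(-1.2, 2.8)

The cyan triangle was at (9.2, 6.5) in frame 1 and (8.0, 9.3) in frame 2.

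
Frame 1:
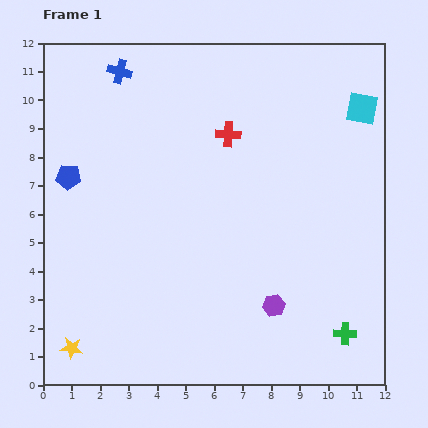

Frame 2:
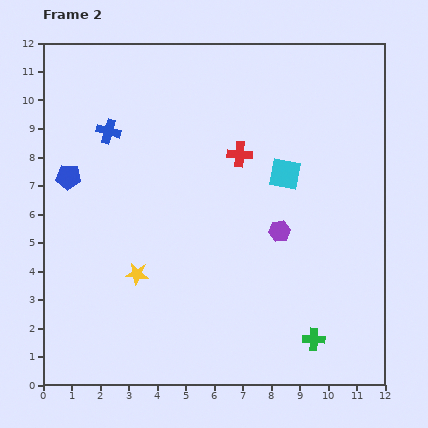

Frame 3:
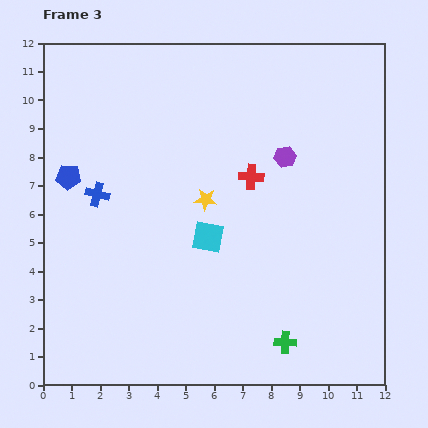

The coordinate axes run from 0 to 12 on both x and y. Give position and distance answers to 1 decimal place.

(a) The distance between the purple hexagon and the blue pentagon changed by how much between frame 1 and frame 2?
-0.9

Distance in frame 1: 8.5. Distance in frame 2: 7.6.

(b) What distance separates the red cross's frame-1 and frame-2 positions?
0.8

The red cross moved from (6.5, 8.8) to (6.9, 8.1), a distance of √(0.4² + 0.7²) ≈ 0.8.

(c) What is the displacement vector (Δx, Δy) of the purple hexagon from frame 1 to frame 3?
(0.4, 5.2)

The purple hexagon was at (8.1, 2.8) in frame 1 and (8.5, 8.0) in frame 3.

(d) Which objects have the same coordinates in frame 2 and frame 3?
the blue pentagon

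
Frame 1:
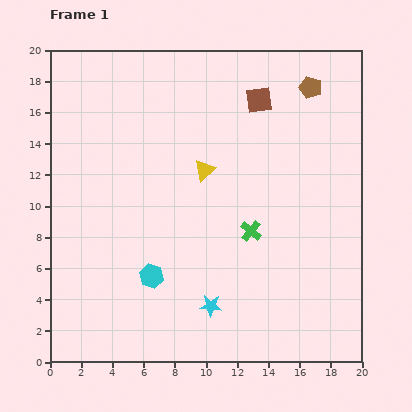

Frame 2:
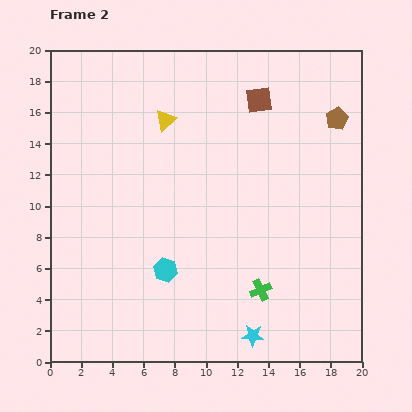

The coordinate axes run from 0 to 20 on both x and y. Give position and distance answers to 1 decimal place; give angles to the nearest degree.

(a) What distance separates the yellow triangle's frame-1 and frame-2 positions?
4.1

The yellow triangle moved from (9.9, 12.3) to (7.4, 15.5), a distance of √(2.5² + 3.2²) ≈ 4.1.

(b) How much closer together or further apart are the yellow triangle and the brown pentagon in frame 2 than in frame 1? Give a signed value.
+2.4

Distance in frame 1: 8.6. Distance in frame 2: 11.0.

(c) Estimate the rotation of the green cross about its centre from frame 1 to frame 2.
25° clockwise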